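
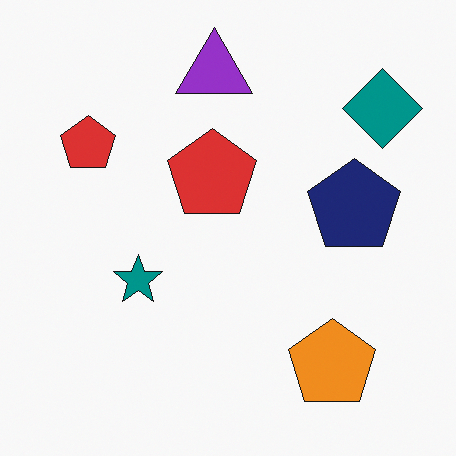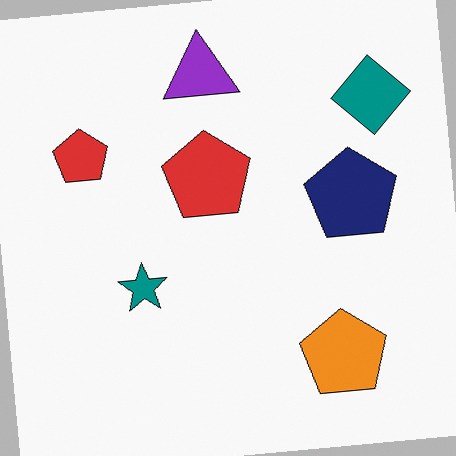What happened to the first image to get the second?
The transformation is: rotated counter-clockwise by a slight angle.

Every shape is tilted by the same angle and the image corners show triangular fill wedges — a whole-image rotation by a non-right angle.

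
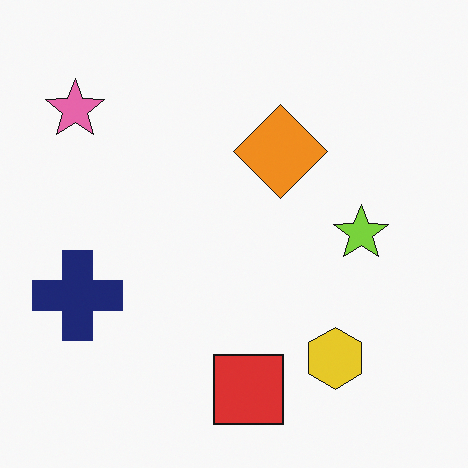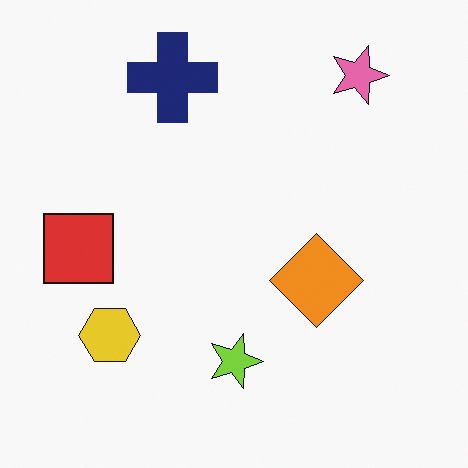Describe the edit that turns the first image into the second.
The image was rotated 90° clockwise.

The pink star sits in the top-left of the first image and the top-right of the second — consistent with a whole-image 90° clockwise rotation.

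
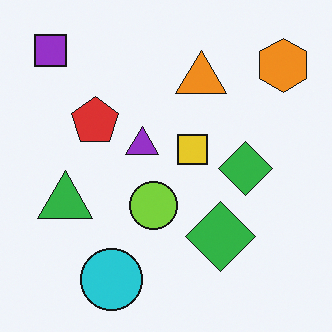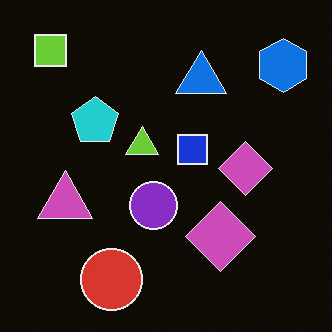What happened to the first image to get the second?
It was color-inverted (negative).

The light background has become dark and every shape's color is its complement — a photographic negative.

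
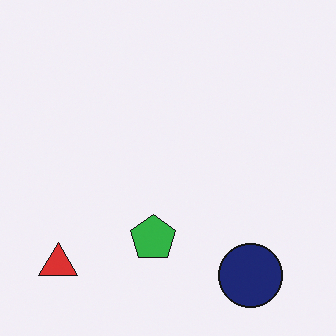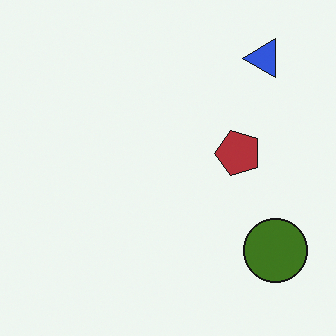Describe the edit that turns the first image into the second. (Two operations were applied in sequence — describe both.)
This is the original image hue-shifted through roughly half the color wheel, then transposed (reflected across the top-left ↔ bottom-right diagonal).

Every shape's color has rotated by the same amount around the hue wheel — a uniform hue shift. Shapes have swapped their row and column positions — what was in the top-right is now in the bottom-left — a diagonal reflection.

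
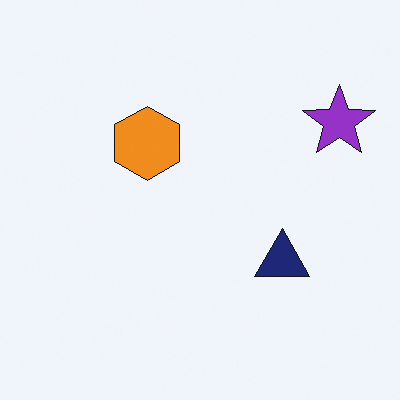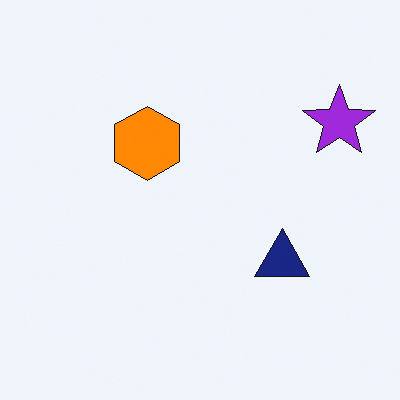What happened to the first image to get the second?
It was slightly oversaturated.

All colors are more vivid — a global saturation change.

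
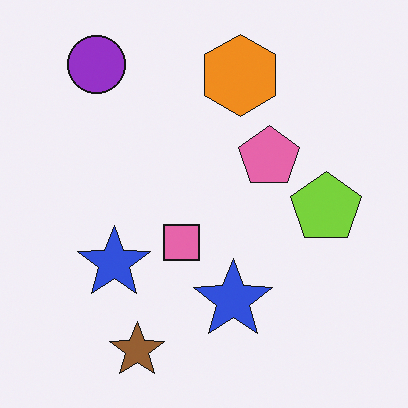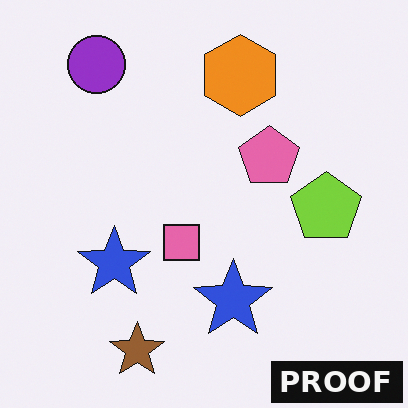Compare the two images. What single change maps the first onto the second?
The transformation is: watermarked with the text "PROOF" in the lower-right corner.

A dark label reading "PROOF" appears in the lower-right corner.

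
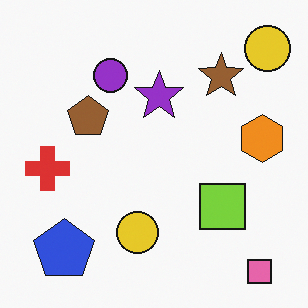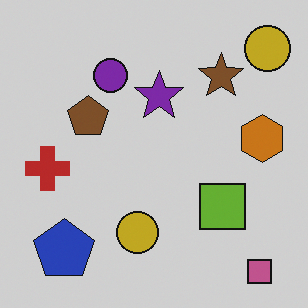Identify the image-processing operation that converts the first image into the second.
The second image is the first darkened a little.

Every pixel — background and shapes alike — is uniformly darkened.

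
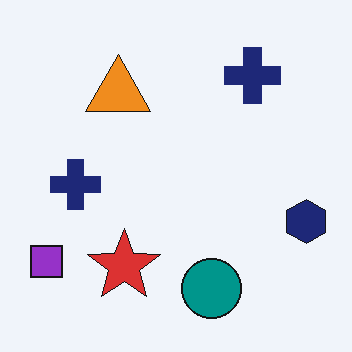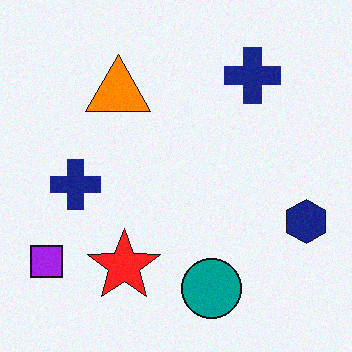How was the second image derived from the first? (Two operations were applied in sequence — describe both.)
It was degraded with subtle gaussian noise, then slightly oversaturated.

Random speckle covers the whole image, including the flat background. All colors are more vivid — a global saturation change.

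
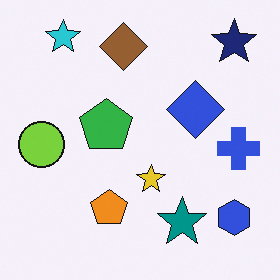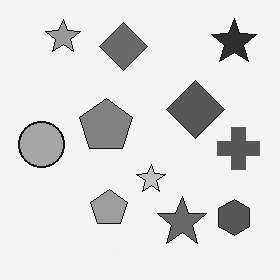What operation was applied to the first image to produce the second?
The second image is the first converted to grayscale.

All color is removed — every shape is now a shade of grey.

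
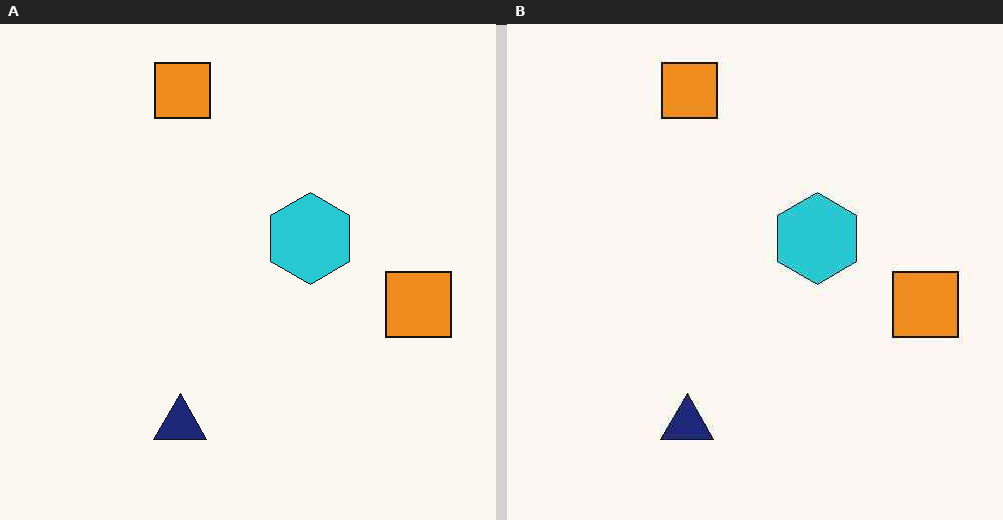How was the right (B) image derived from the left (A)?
Given moderate JPEG compression.

Blocky 8×8 compression artifacts appear around shape edges and the flat background shows ringing — characteristic JPEG degradation.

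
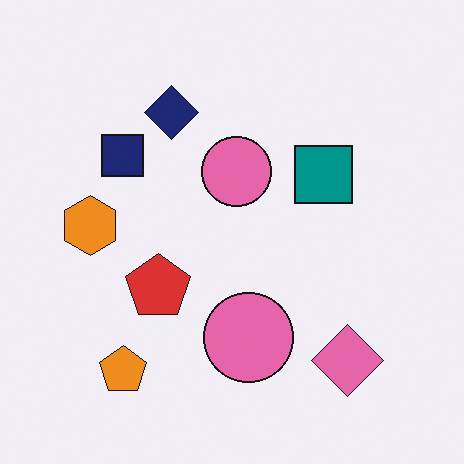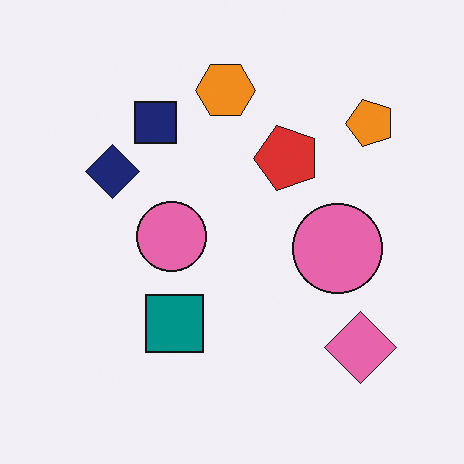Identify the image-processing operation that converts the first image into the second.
The transformation is: transposed (reflected across the top-left ↔ bottom-right diagonal).

Shapes have swapped their row and column positions — what was in the top-right is now in the bottom-left — a diagonal reflection.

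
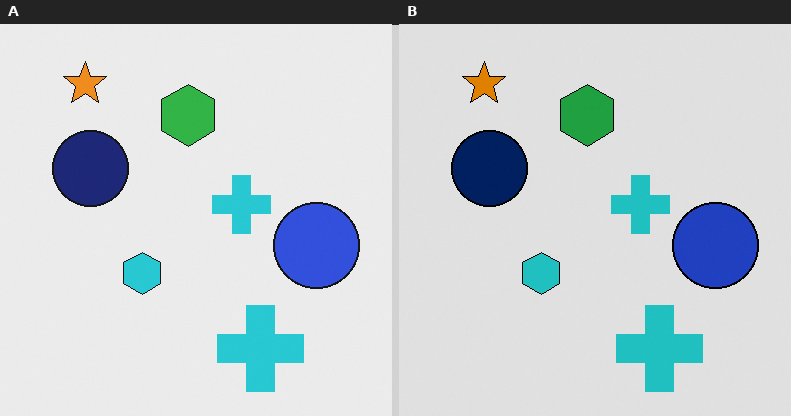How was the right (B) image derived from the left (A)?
The transformation is: moderately posterized.

Each flat color has snapped to a coarser quantized level — most visibly, the near-white background has dropped to a flat grey.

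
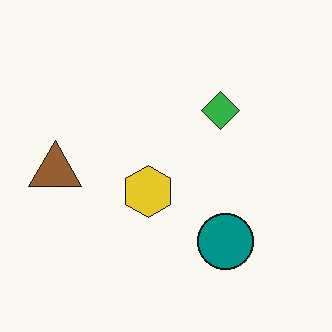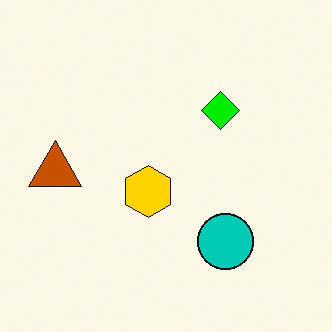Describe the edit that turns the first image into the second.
The transformation is: heavily oversaturated.

All colors are more vivid — a global saturation change.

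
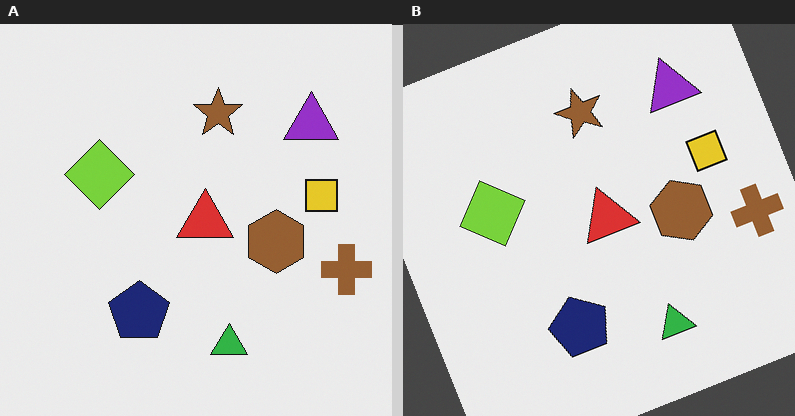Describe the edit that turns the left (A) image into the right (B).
Rotated counter-clockwise by a moderate amount.

Every shape is tilted by the same angle and the image corners show triangular fill wedges — a whole-image rotation by a non-right angle.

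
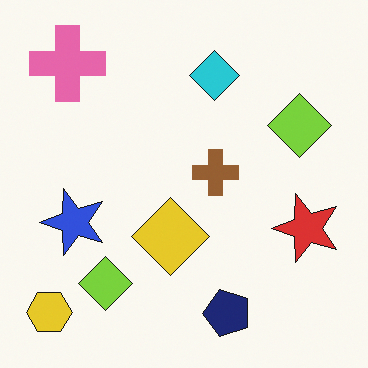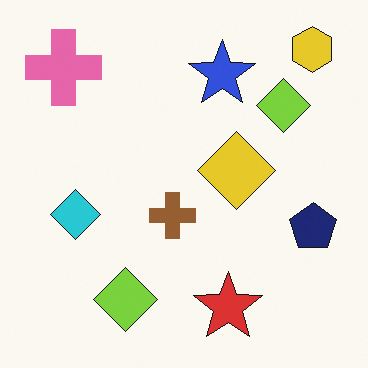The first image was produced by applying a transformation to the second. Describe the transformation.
Transposed (reflected across the top-left ↔ bottom-right diagonal).

Shapes have swapped their row and column positions — what was in the top-right is now in the bottom-left — a diagonal reflection.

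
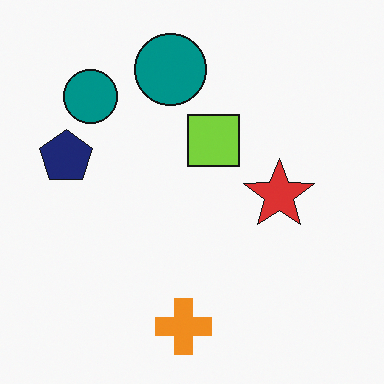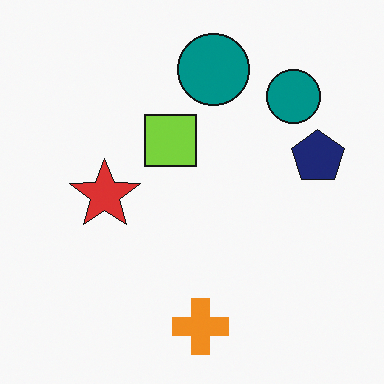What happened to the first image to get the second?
The image was flipped horizontally (left ↔ right).

The navy pentagon is in the left of the first image and the right of the second — shapes on opposite sides of the vertical midline have swapped in a mirror flip.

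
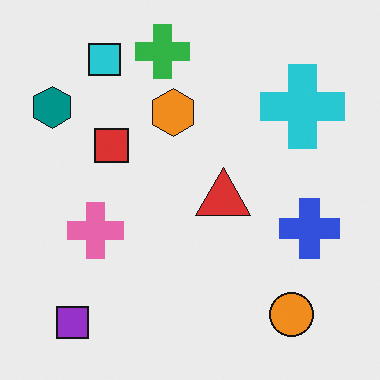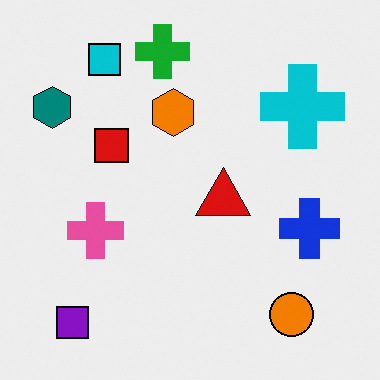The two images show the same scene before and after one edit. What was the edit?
This is the original image given slightly increased contrast.

Tones are pushed away from mid-grey across the whole image — a global contrast change.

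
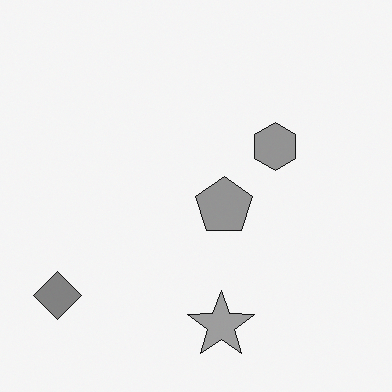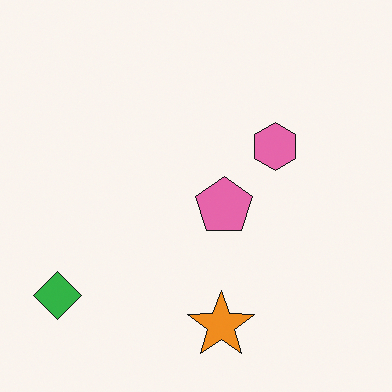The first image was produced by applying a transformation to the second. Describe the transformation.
It was converted to grayscale.

All color is removed — every shape is now a shade of grey.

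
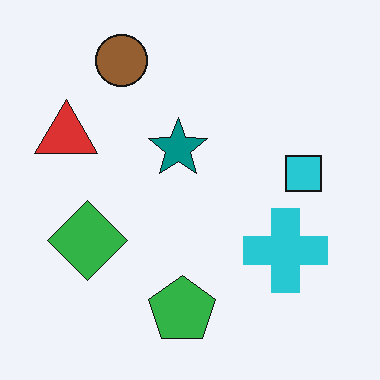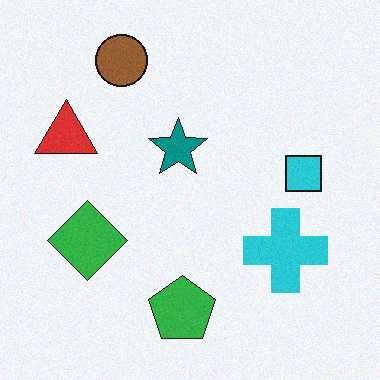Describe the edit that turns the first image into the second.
The second image is the first degraded with subtle gaussian noise.

Random speckle covers the whole image, including the flat background.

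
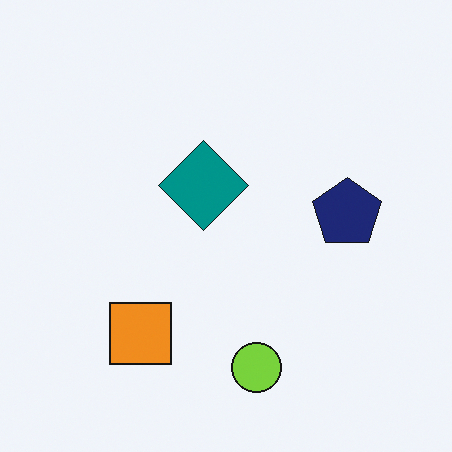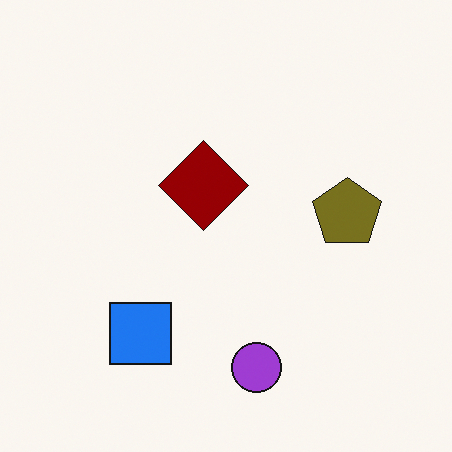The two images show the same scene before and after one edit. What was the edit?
This is the original image hue-shifted by a large amount.

Every shape's color has rotated by the same amount around the hue wheel — a uniform hue shift.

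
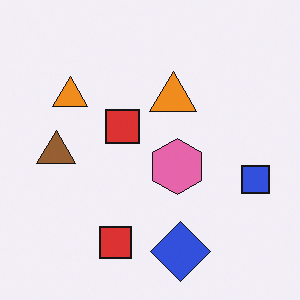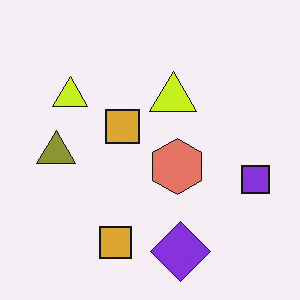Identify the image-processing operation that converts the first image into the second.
Hue-shifted by a small amount.

Every shape's color has rotated by the same amount around the hue wheel — a uniform hue shift.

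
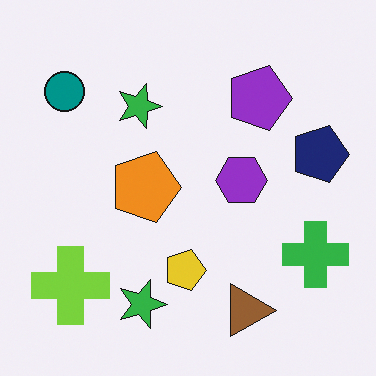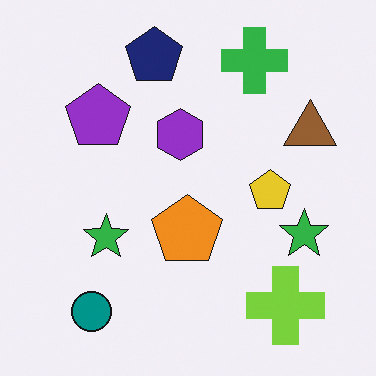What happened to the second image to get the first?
Rotated 90° clockwise.

The teal circle sits in the bottom-left of the second image and the top-left of the first — consistent with a whole-image 90° clockwise rotation.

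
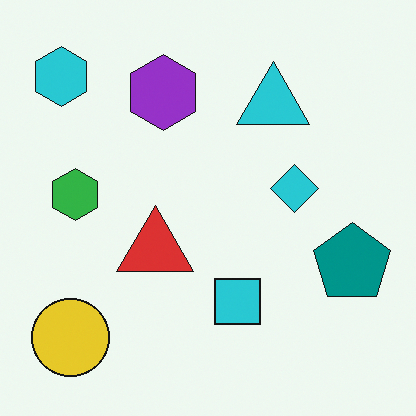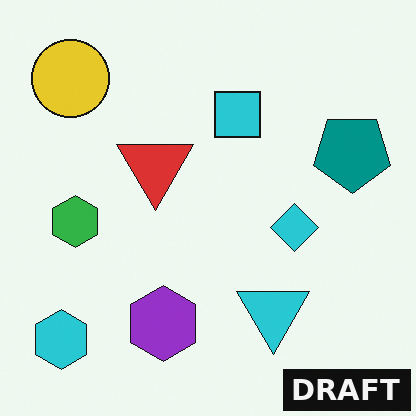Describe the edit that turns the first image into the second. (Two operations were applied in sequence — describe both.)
It was flipped vertically (top ↔ bottom), then watermarked with the text "DRAFT" in the lower-right corner.

The cyan hexagon is in the top-left of the first image and the bottom-left of the second — shapes on opposite sides of the horizontal midline have swapped in a mirror flip. A dark label reading "DRAFT" appears in the lower-right corner.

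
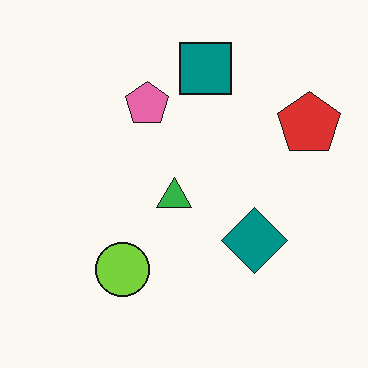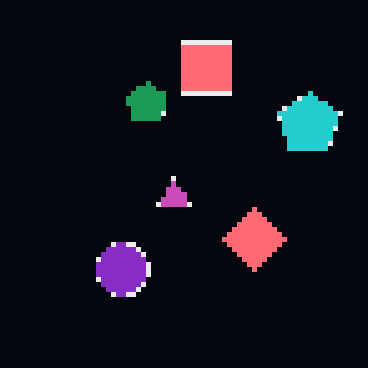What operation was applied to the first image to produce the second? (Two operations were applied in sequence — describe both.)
This is the original image color-inverted (negative), then mildly pixelated.

The light background has become dark and every shape's color is its complement — a photographic negative. Shapes are reduced to large square blocks; fine edges and outlines are lost — a downscale-then-upscale (mosaic) effect.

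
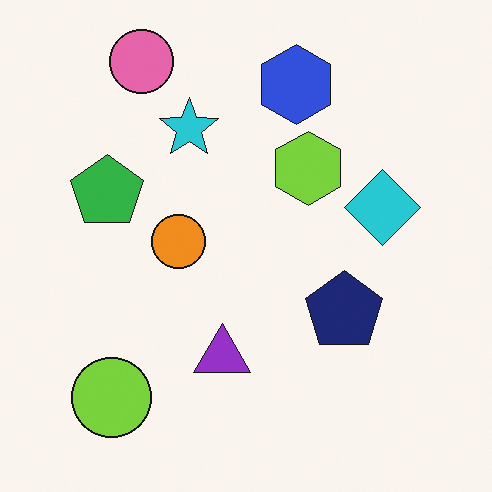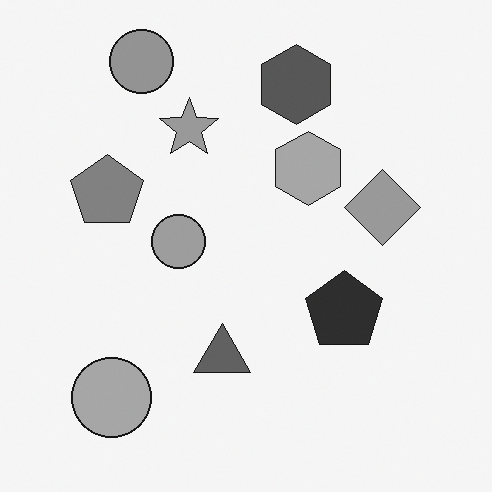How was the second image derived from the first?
The second image is the first converted to grayscale.

All color is removed — every shape is now a shade of grey.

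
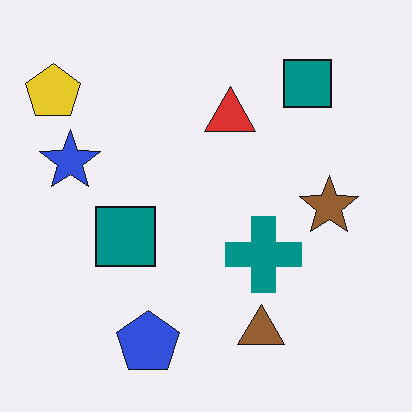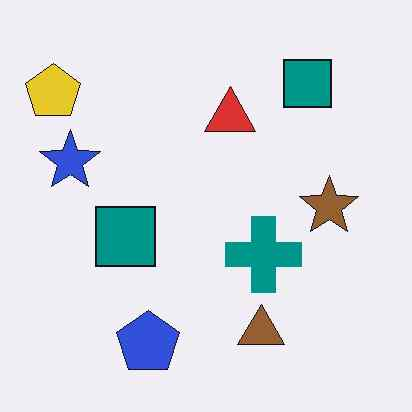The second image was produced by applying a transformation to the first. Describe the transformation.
This is the original image given moderate JPEG compression.

Blocky 8×8 compression artifacts appear around shape edges and the flat background shows ringing — characteristic JPEG degradation.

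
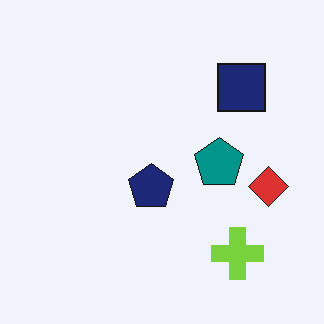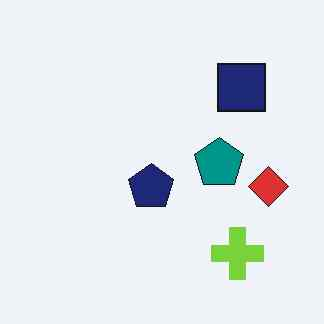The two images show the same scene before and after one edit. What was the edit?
JPEG-compressed with visible artifacts.

Blocky 8×8 compression artifacts appear around shape edges and the flat background shows ringing — characteristic JPEG degradation.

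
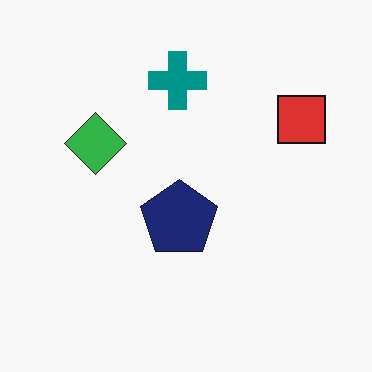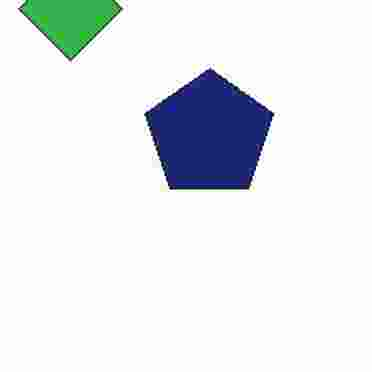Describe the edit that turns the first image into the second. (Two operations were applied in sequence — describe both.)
The transformation is: cropped tightly and scaled back up, then degraded with heavy JPEG compression.

The visible shapes are larger and the field of view is narrower; shapes near the original edges may be partly or wholly outside the frame — a crop-and-rescale. Blocky 8×8 compression artifacts appear around shape edges and the flat background shows ringing — characteristic JPEG degradation.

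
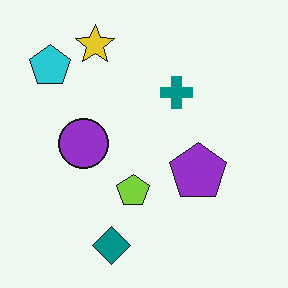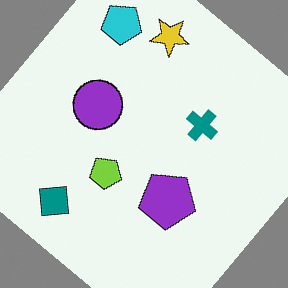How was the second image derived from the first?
The second image is the first rotated clockwise by a large amount — several tens of degrees.

Every shape is tilted by the same angle and the image corners show triangular fill wedges — a whole-image rotation by a non-right angle.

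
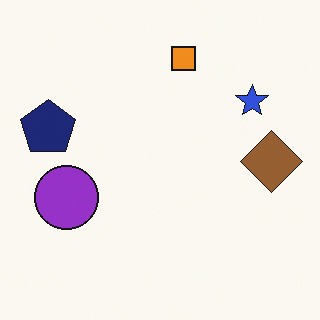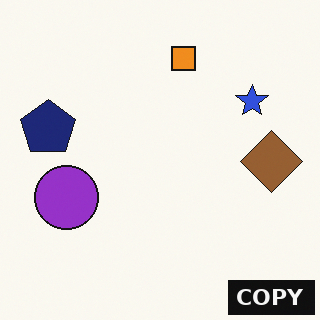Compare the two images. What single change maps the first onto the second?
The second image is the first watermarked with the text "COPY" in the lower-right corner.

A dark label reading "COPY" appears in the lower-right corner.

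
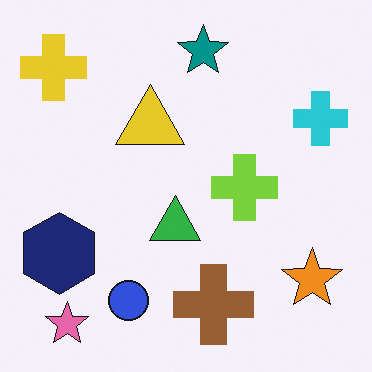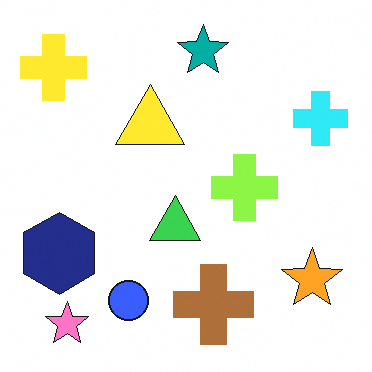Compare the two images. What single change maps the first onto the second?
Slightly brightened.

Every pixel — background and shapes alike — is uniformly brightened.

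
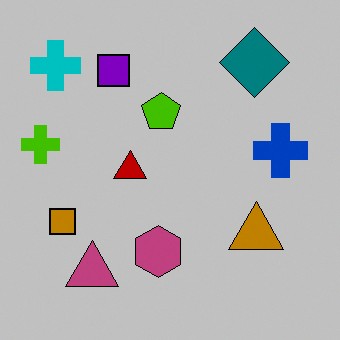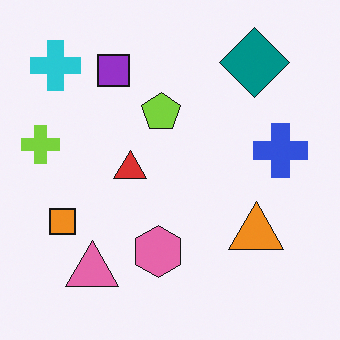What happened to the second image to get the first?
This is the original image aggressively posterized.

Each flat color has snapped to a coarser quantized level — most visibly, the near-white background has dropped to a flat grey.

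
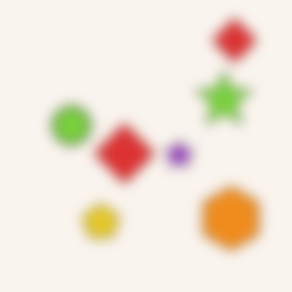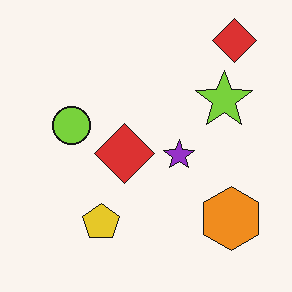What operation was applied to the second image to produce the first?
It was strongly gaussian-blurred.

Shape edges and outlines are uniformly softened across the whole image.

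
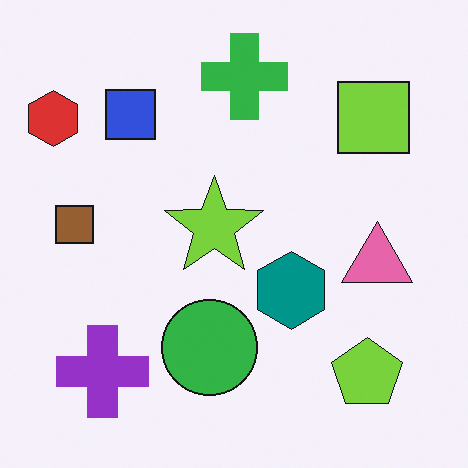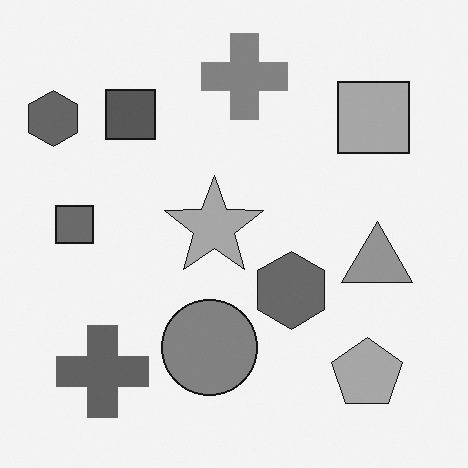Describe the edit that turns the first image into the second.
This is the original image converted to grayscale.

All color is removed — every shape is now a shade of grey.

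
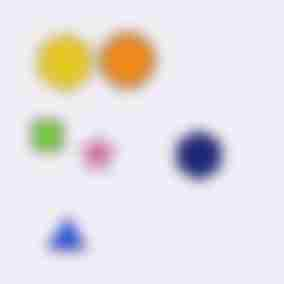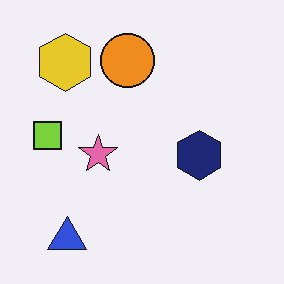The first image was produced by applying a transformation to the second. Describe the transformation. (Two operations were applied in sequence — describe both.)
The image was heavily blurred, then degraded with heavy JPEG compression.

Shape edges and outlines are uniformly softened across the whole image. Blocky 8×8 compression artifacts appear around shape edges and the flat background shows ringing — characteristic JPEG degradation.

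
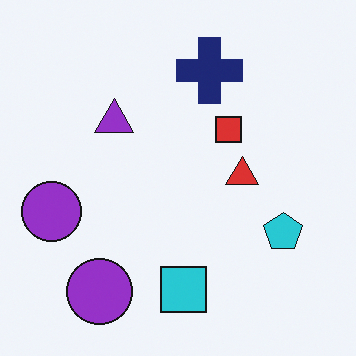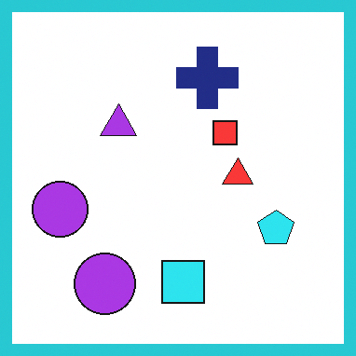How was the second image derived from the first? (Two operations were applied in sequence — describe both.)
It was brightened a little, then framed with a cyan border.

Every pixel — background and shapes alike — is uniformly brightened. A solid cyan frame runs around the edge of the second image, with the content slightly shrunk inside it.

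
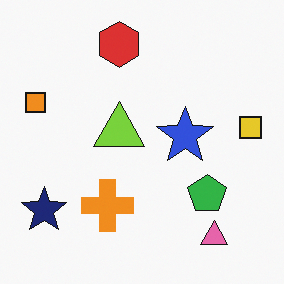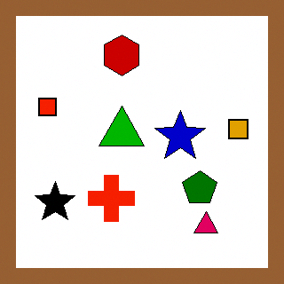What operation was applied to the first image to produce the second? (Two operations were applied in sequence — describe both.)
The second image is the first boosted in contrast, then framed with a brown border.

Tones are pushed away from mid-grey across the whole image — a global contrast change. A solid brown frame runs around the edge of the second image, with the content slightly shrunk inside it.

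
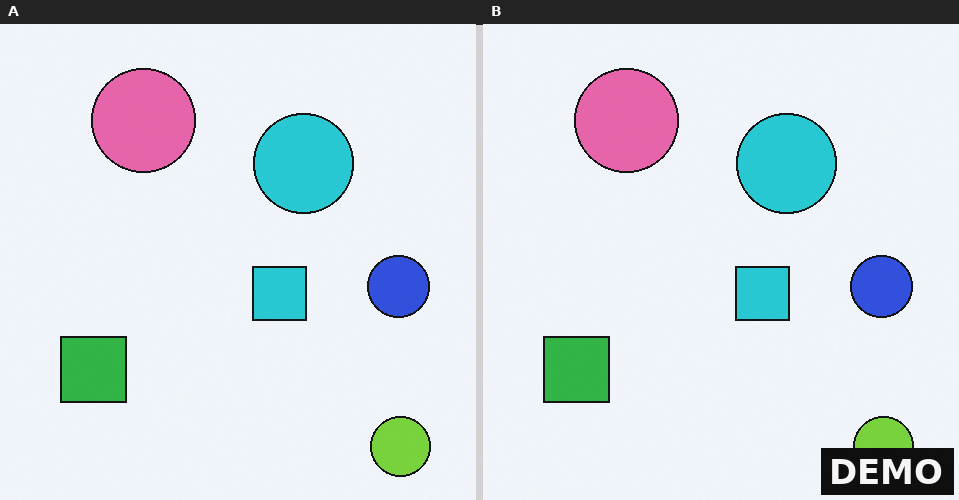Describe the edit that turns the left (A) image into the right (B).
It was watermarked with the text "DEMO" in the lower-right corner.

A dark label reading "DEMO" appears in the lower-right corner.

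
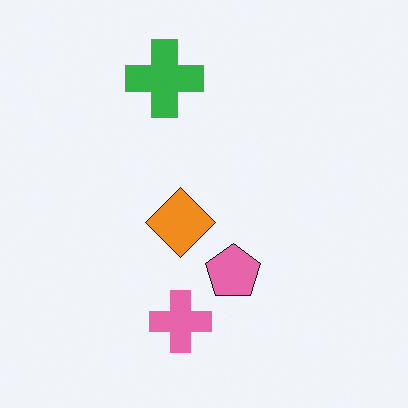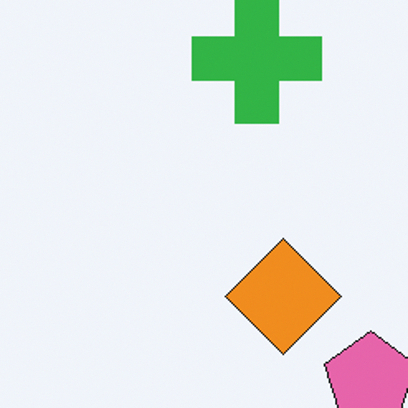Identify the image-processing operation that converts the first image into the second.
The second image is the first cropped to a noticeably smaller region and rescaled.

The visible shapes are larger and the field of view is narrower; shapes near the original edges may be partly or wholly outside the frame — a crop-and-rescale.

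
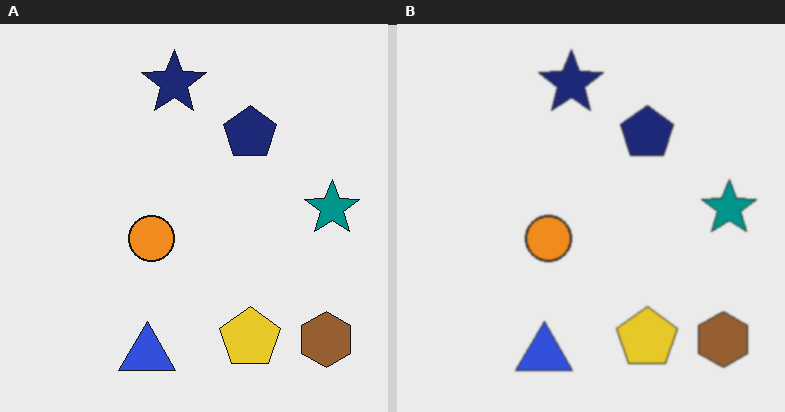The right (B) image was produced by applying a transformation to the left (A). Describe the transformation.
It was given a subtle gaussian blur.

Shape edges and outlines are uniformly softened across the whole image.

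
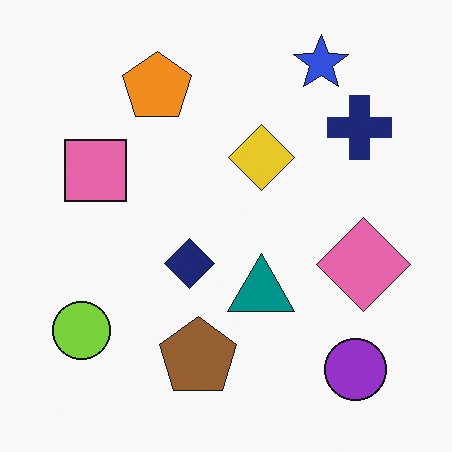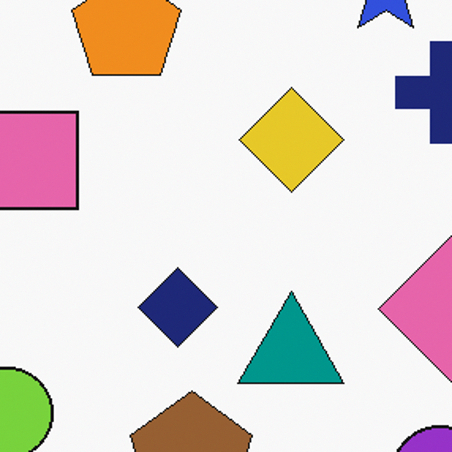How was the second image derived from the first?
This is the original image cropped to a modestly smaller region and rescaled.

The visible shapes are larger and the field of view is narrower; shapes near the original edges may be partly or wholly outside the frame — a crop-and-rescale.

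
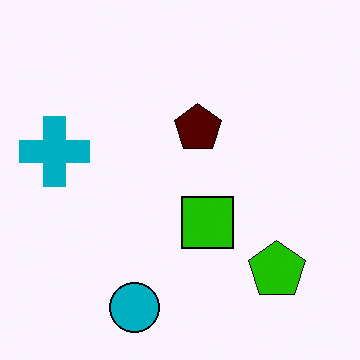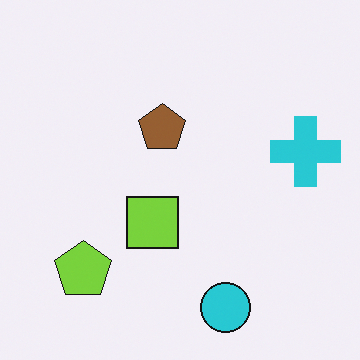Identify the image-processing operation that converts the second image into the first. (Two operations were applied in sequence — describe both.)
This is the original image boosted in contrast, then flipped horizontally (left ↔ right).

Tones are pushed away from mid-grey across the whole image — a global contrast change. The cyan cross is in the right of the second image and the left of the first — shapes on opposite sides of the vertical midline have swapped in a mirror flip.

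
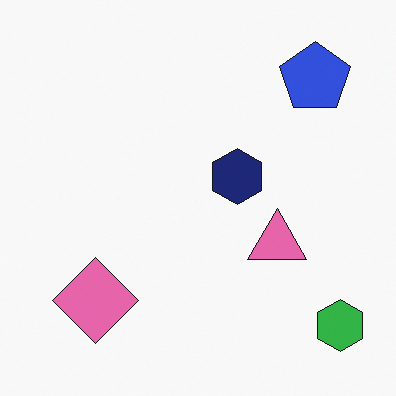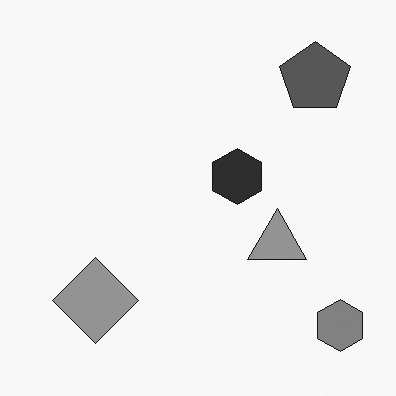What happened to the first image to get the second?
The second image is the first converted to grayscale.

All color is removed — every shape is now a shade of grey.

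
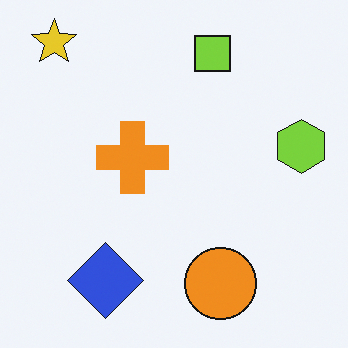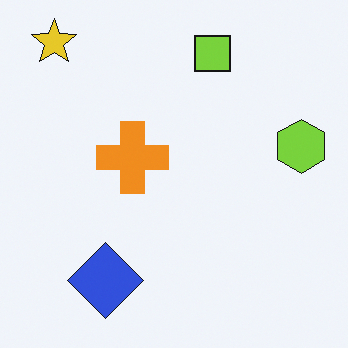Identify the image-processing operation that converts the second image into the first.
It was overlaid with an additional orange circle.

An orange circle appears in the first image that is absent from the second.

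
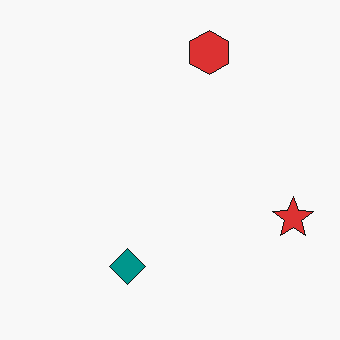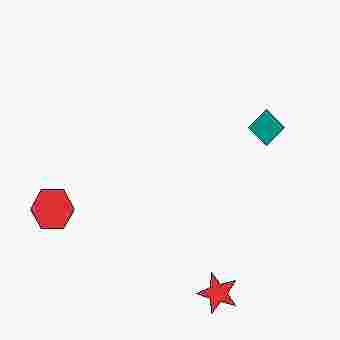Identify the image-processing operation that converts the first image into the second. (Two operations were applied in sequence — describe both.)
The second image is the first transposed (reflected across the top-left ↔ bottom-right diagonal), then heavily JPEG-compressed with obvious blocking artifacts.

Shapes have swapped their row and column positions — what was in the top-right is now in the bottom-left — a diagonal reflection. Blocky 8×8 compression artifacts appear around shape edges and the flat background shows ringing — characteristic JPEG degradation.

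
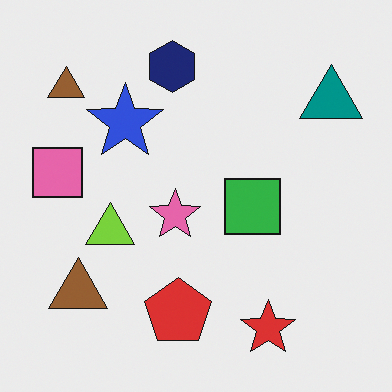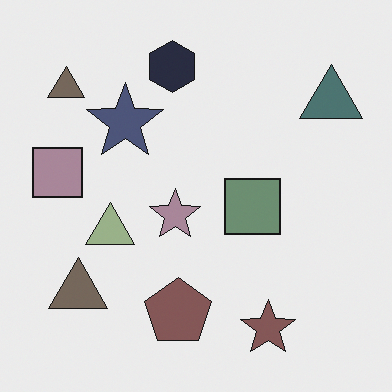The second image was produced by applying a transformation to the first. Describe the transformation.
It was heavily desaturated.

All colors are more muted and greyish — a global saturation change.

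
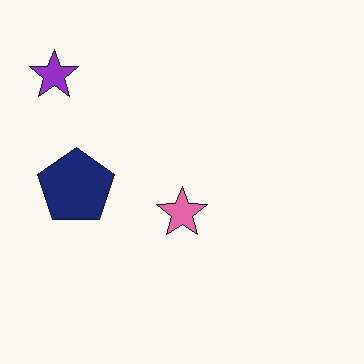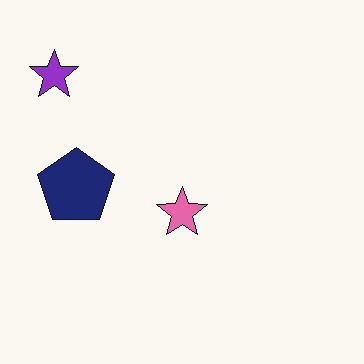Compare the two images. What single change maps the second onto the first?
It was JPEG-compressed with visible artifacts.

Blocky 8×8 compression artifacts appear around shape edges and the flat background shows ringing — characteristic JPEG degradation.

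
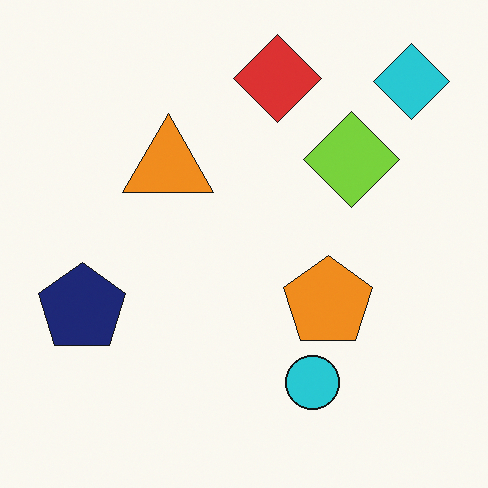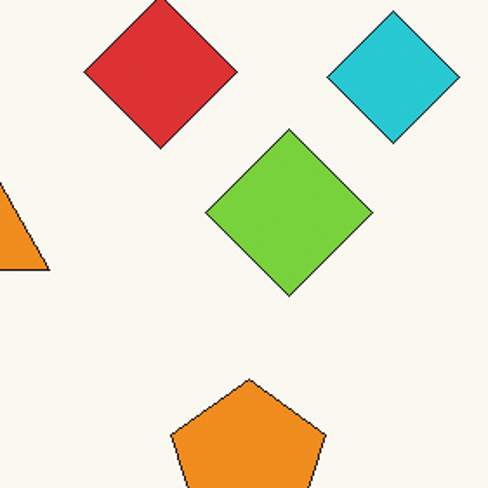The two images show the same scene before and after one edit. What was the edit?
This is the original image cropped to a noticeably smaller region and rescaled.

The visible shapes are larger and the field of view is narrower; shapes near the original edges may be partly or wholly outside the frame — a crop-and-rescale.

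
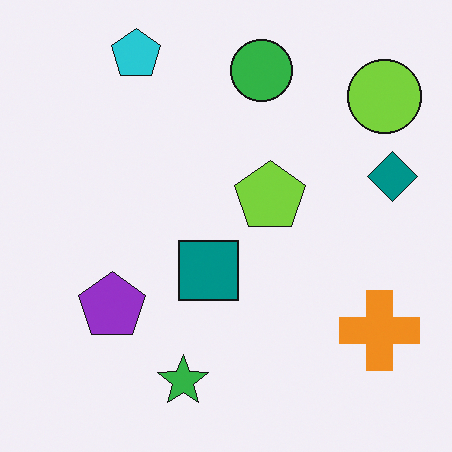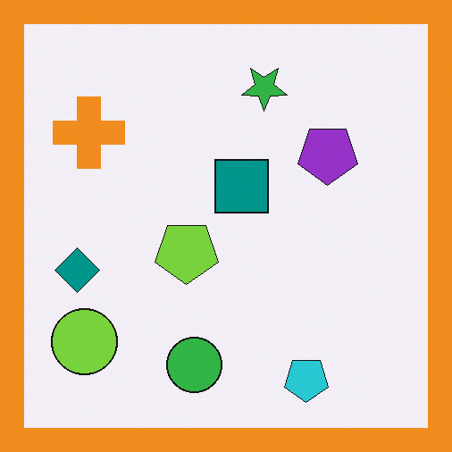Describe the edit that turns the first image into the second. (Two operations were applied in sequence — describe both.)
The image was rotated 180°, then framed with a orange border.

The lime circle sits in the top-right of the first image and the bottom-left of the second — consistent with a whole-image 180° rotation. A solid orange frame runs around the edge of the second image, with the content slightly shrunk inside it.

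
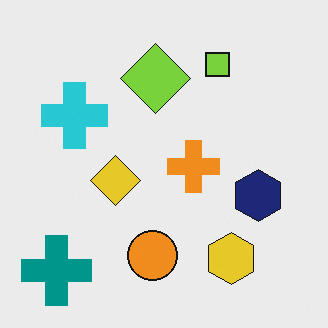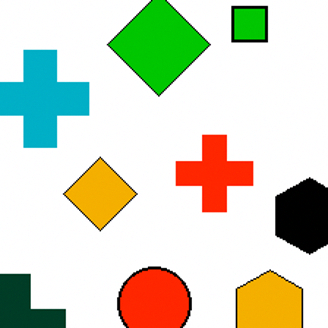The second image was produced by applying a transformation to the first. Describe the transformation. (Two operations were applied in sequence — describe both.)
The transformation is: given much higher contrast, then cropped to a modestly smaller region and rescaled.

Tones are pushed away from mid-grey across the whole image — a global contrast change. The visible shapes are larger and the field of view is narrower; shapes near the original edges may be partly or wholly outside the frame — a crop-and-rescale.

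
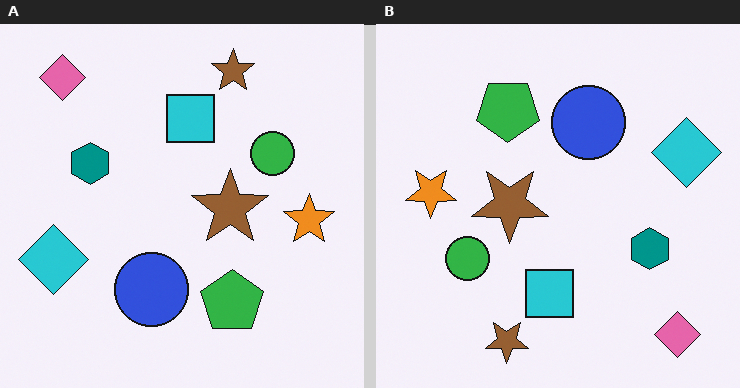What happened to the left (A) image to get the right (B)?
The image was rotated 180°.

The pink diamond sits in the top-left of the left (A) image and the bottom-right of the right (B) — consistent with a whole-image 180° rotation.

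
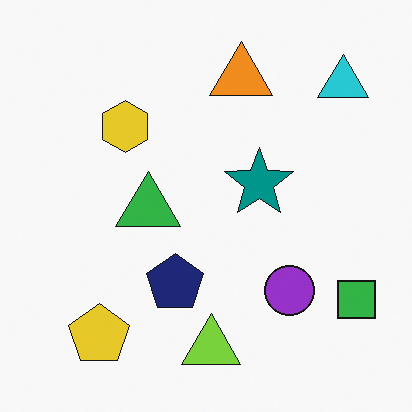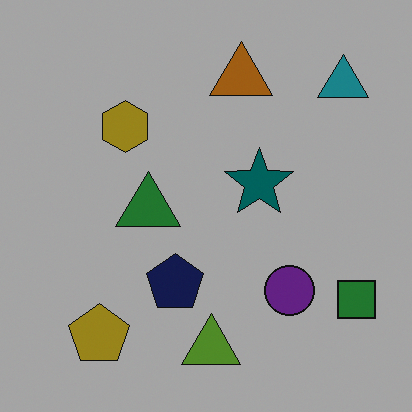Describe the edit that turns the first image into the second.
The transformation is: noticeably darkened.

Every pixel — background and shapes alike — is uniformly darkened.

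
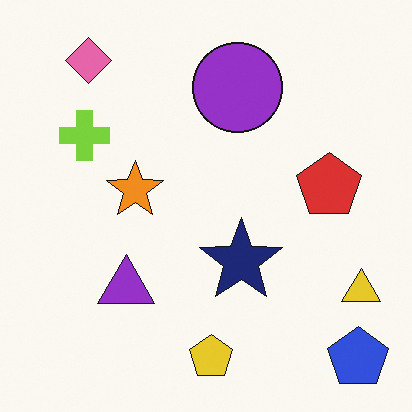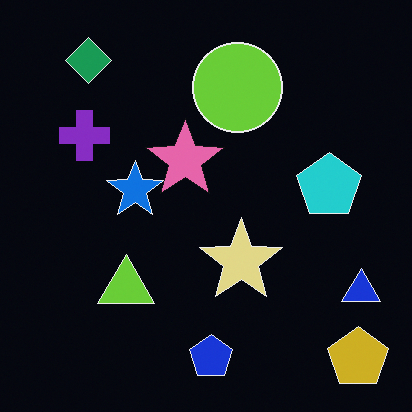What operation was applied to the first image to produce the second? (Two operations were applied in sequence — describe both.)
The second image is the first color-inverted (negative), then overlaid with an additional pink star.

The light background has become dark and every shape's color is its complement — a photographic negative. A pink star appears in the second image that is absent from the first.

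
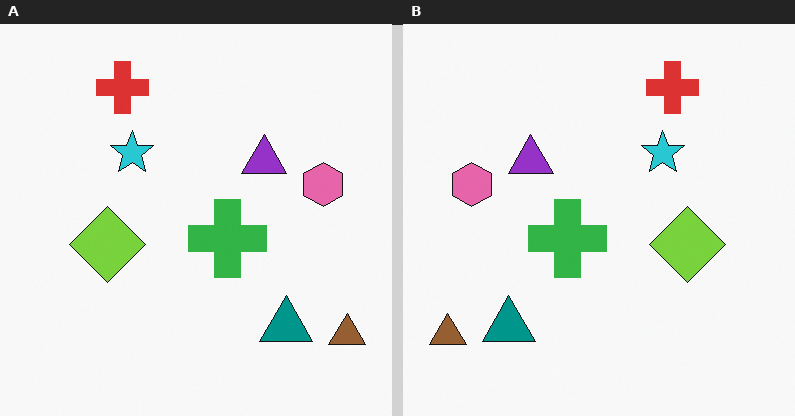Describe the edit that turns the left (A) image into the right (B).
Flipped horizontally (left ↔ right).

The brown triangle is in the bottom-right of the left (A) image and the bottom-left of the right (B) — shapes on opposite sides of the vertical midline have swapped in a mirror flip.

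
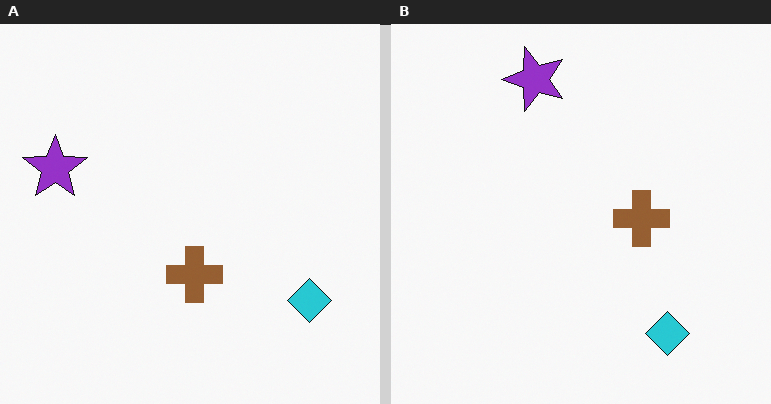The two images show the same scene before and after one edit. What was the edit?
The right (B) image is the left (A) transposed (reflected across the top-left ↔ bottom-right diagonal).

Shapes have swapped their row and column positions — what was in the top-right is now in the bottom-left — a diagonal reflection.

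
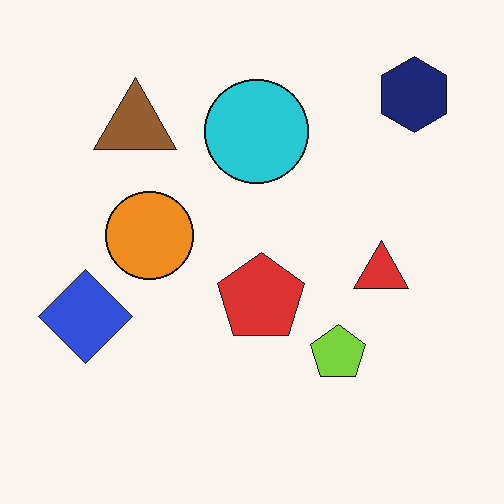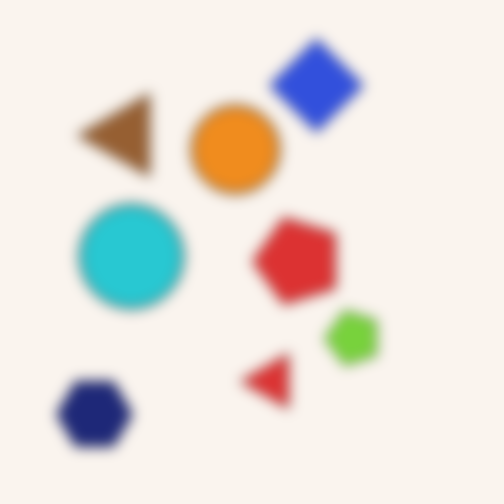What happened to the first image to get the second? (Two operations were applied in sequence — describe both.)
It was heavily blurred, then transposed (reflected across the top-left ↔ bottom-right diagonal).

Shape edges and outlines are uniformly softened across the whole image. Shapes have swapped their row and column positions — what was in the top-right is now in the bottom-left — a diagonal reflection.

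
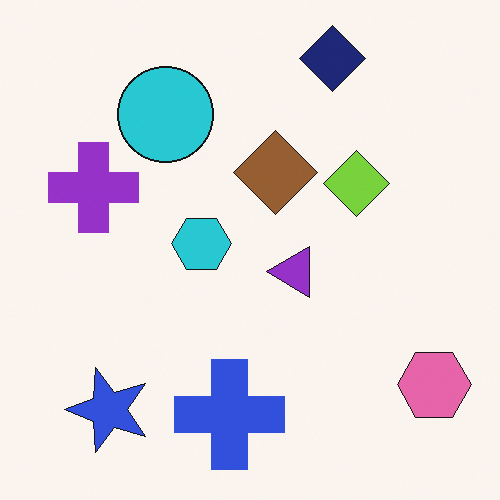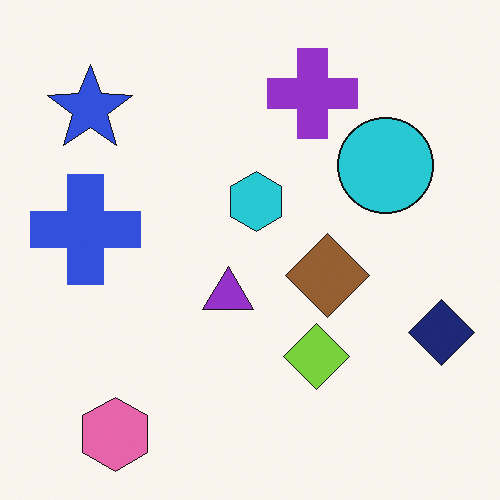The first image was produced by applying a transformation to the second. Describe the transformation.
It was rotated 90° counter-clockwise.

The pink hexagon sits in the bottom-left of the second image and the bottom-right of the first — consistent with a whole-image 90° counter-clockwise rotation.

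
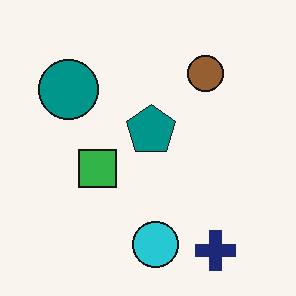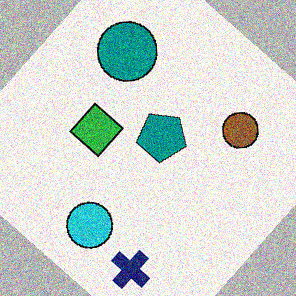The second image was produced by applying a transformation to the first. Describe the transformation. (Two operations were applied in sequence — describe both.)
This is the original image rotated clockwise by a large amount — several tens of degrees, then degraded with moderate additive noise.

Every shape is tilted by the same angle and the image corners show triangular fill wedges — a whole-image rotation by a non-right angle. Random speckle covers the whole image, including the flat background.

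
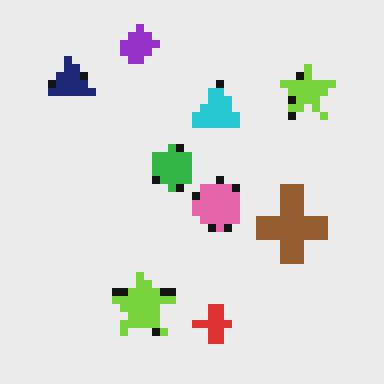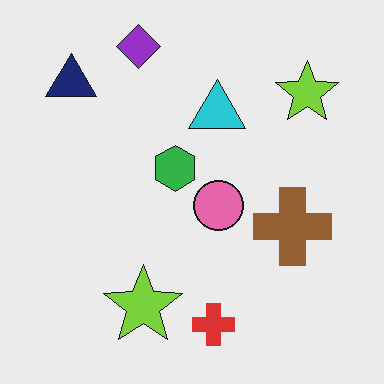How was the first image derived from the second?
The first image is the second moderately pixelated.

Shapes are reduced to large square blocks; fine edges and outlines are lost — a downscale-then-upscale (mosaic) effect.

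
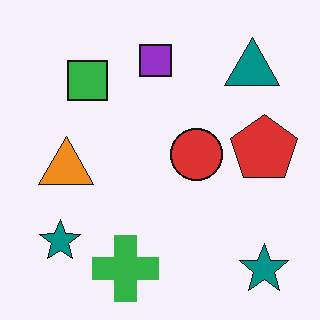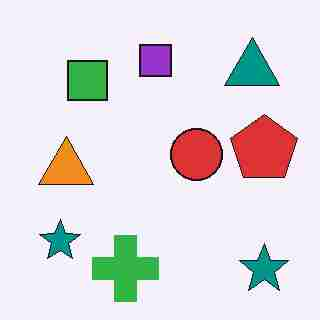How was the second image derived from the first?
It was heavily JPEG-compressed with obvious blocking artifacts.

Blocky 8×8 compression artifacts appear around shape edges and the flat background shows ringing — characteristic JPEG degradation.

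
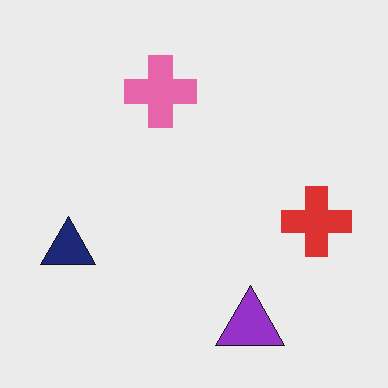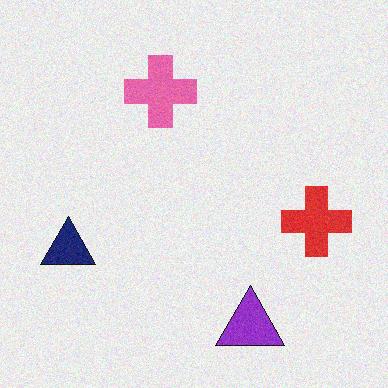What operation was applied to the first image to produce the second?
The image was degraded with subtle gaussian noise.

Random speckle covers the whole image, including the flat background.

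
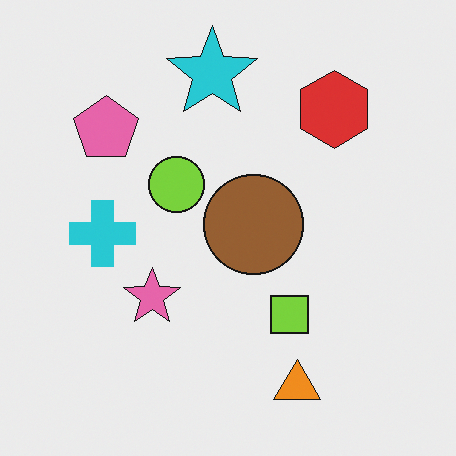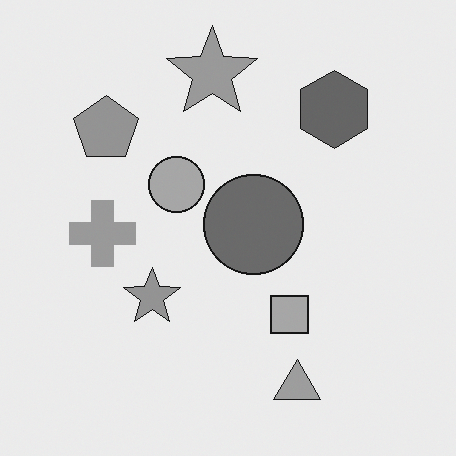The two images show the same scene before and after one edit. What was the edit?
It was converted to grayscale.

All color is removed — every shape is now a shade of grey.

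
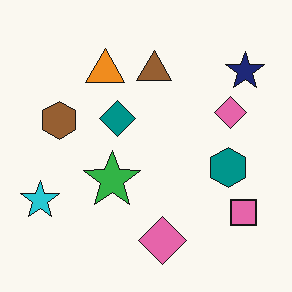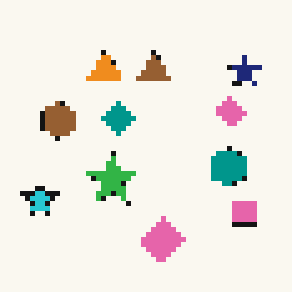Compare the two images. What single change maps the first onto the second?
The second image is the first mildly pixelated.

Shapes are reduced to large square blocks; fine edges and outlines are lost — a downscale-then-upscale (mosaic) effect.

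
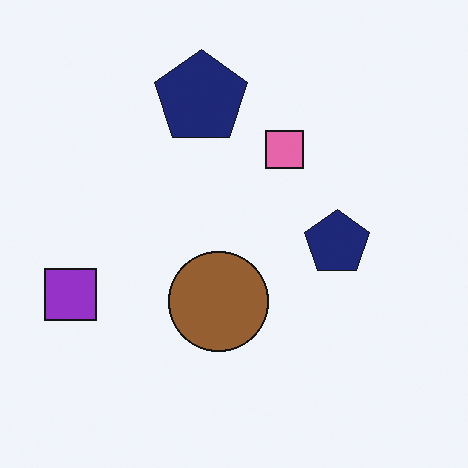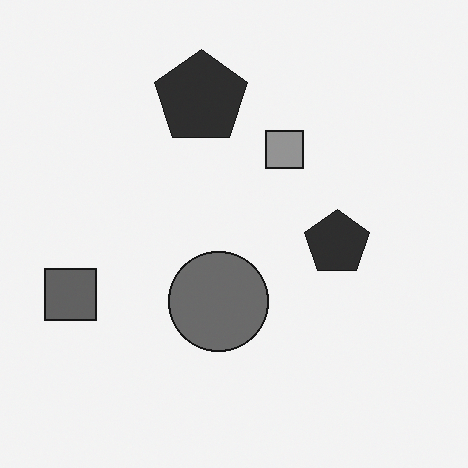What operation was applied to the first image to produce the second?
This is the original image converted to grayscale.

All color is removed — every shape is now a shade of grey.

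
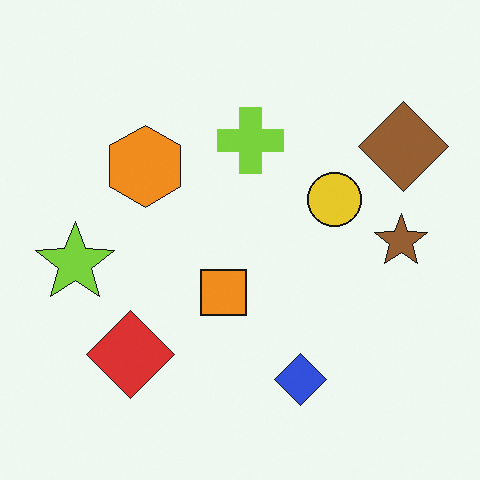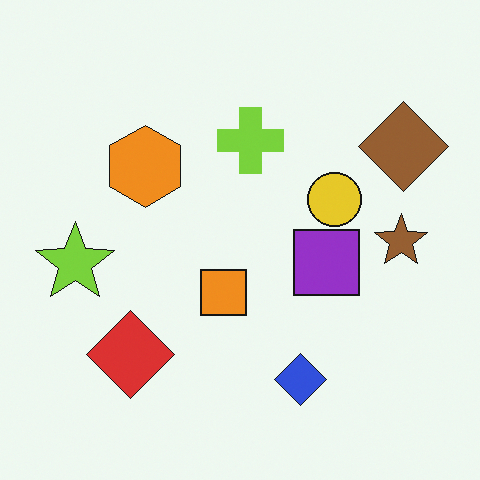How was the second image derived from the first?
The second image is the first overlaid with an additional purple square.

A purple square appears in the second image that is absent from the first.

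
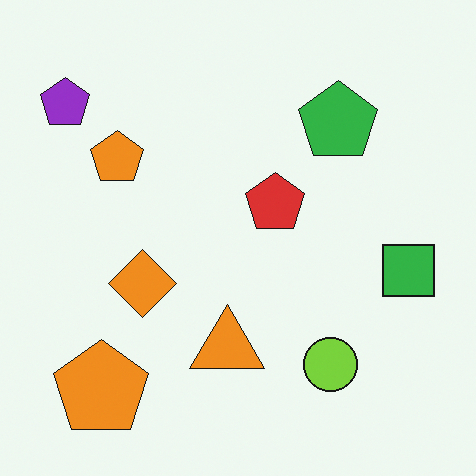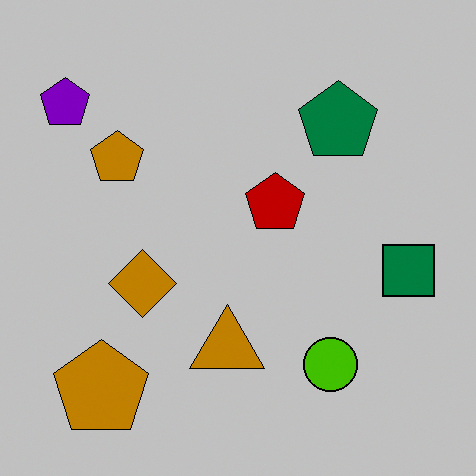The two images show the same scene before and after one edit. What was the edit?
It was heavily posterized to just a handful of flat colors.

Each flat color has snapped to a coarser quantized level — most visibly, the near-white background has dropped to a flat grey.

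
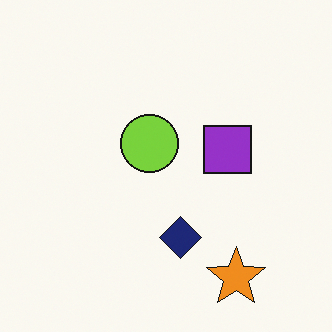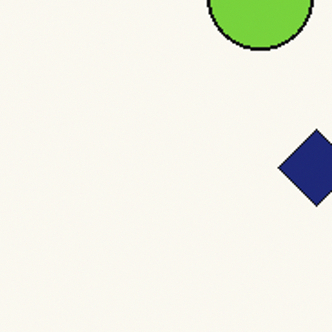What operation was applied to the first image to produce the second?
Cropped to a noticeably smaller region and rescaled.

The visible shapes are larger and the field of view is narrower; shapes near the original edges may be partly or wholly outside the frame — a crop-and-rescale.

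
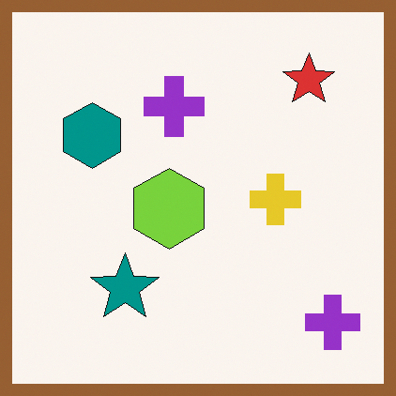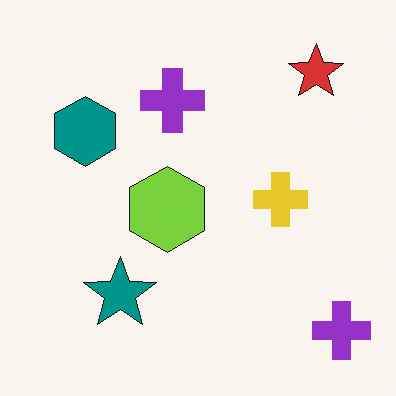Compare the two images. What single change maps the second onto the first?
It was framed with a brown border.

A solid brown frame runs around the edge of the first image, with the content slightly shrunk inside it.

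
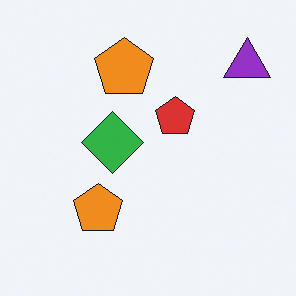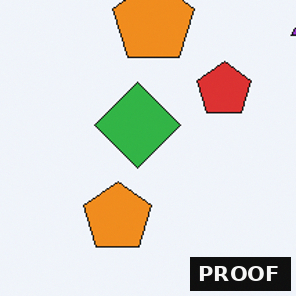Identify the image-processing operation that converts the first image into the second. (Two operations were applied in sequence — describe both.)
Cropped to a modestly smaller region and rescaled, then watermarked with the text "PROOF" in the lower-right corner.

The visible shapes are larger and the field of view is narrower; shapes near the original edges may be partly or wholly outside the frame — a crop-and-rescale. A dark label reading "PROOF" appears in the lower-right corner.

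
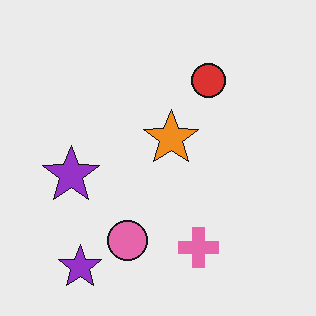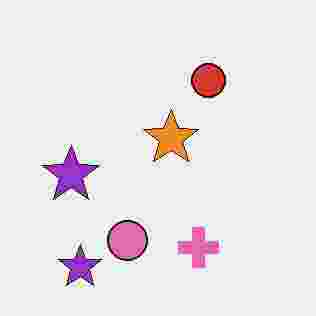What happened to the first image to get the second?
The second image is the first degraded with heavy JPEG compression.

Blocky 8×8 compression artifacts appear around shape edges and the flat background shows ringing — characteristic JPEG degradation.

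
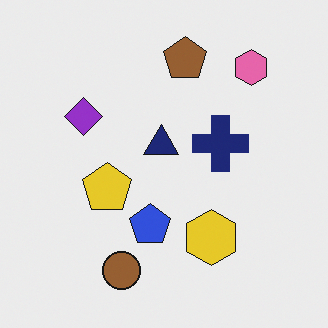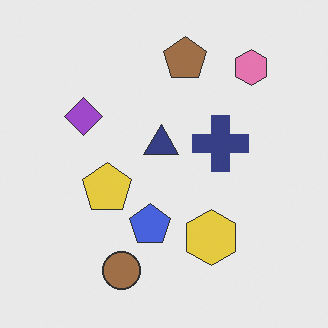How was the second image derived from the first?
The second image is the first given slightly reduced contrast.

Tones are pushed toward mid-grey across the whole image — a global contrast change.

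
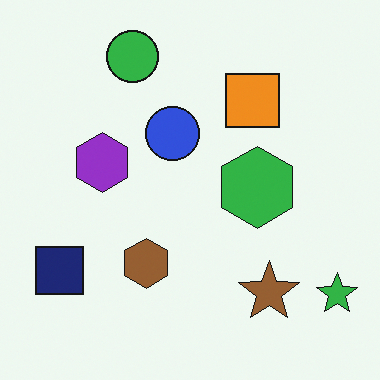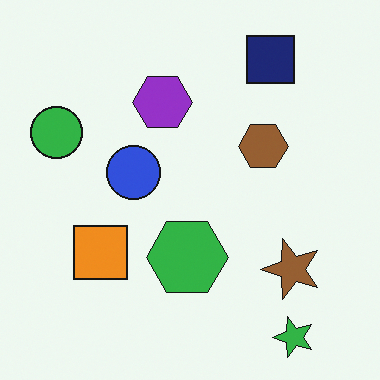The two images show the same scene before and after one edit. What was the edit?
It was transposed (reflected across the top-left ↔ bottom-right diagonal).

Shapes have swapped their row and column positions — what was in the top-right is now in the bottom-left — a diagonal reflection.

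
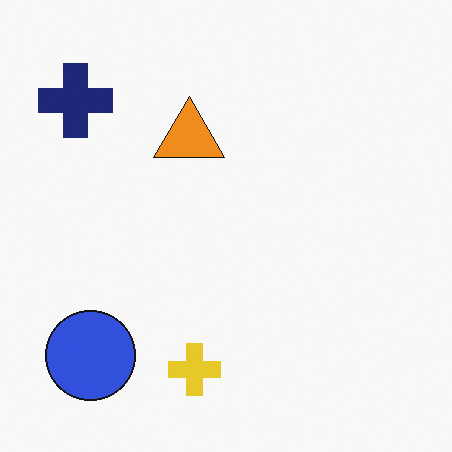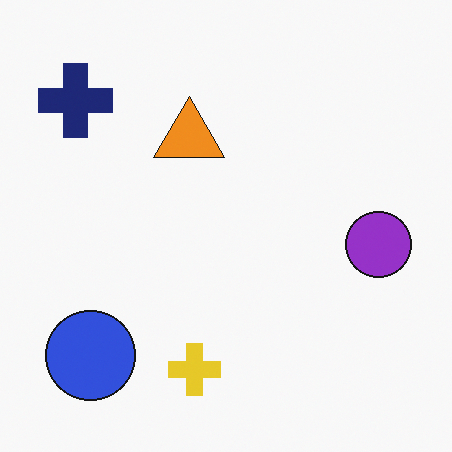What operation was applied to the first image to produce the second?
It was overlaid with an additional purple circle.

A purple circle appears in the second image that is absent from the first.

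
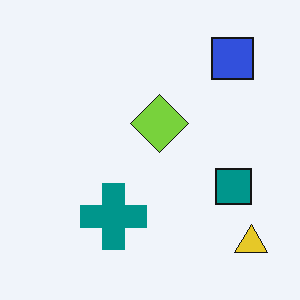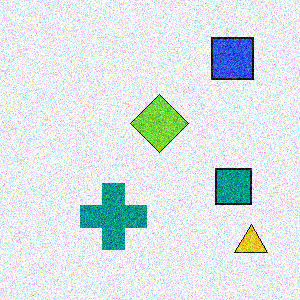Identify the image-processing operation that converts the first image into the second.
Degraded with a thick layer of grain.

Random speckle covers the whole image, including the flat background.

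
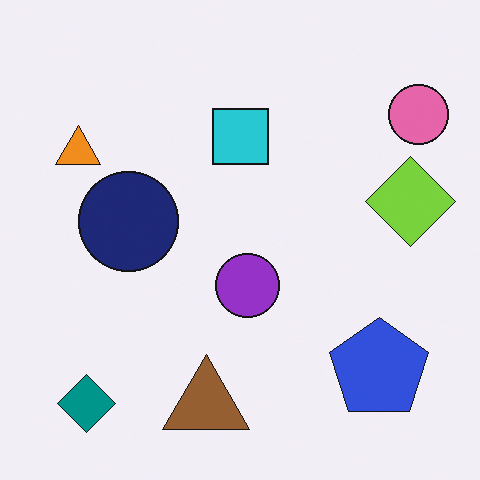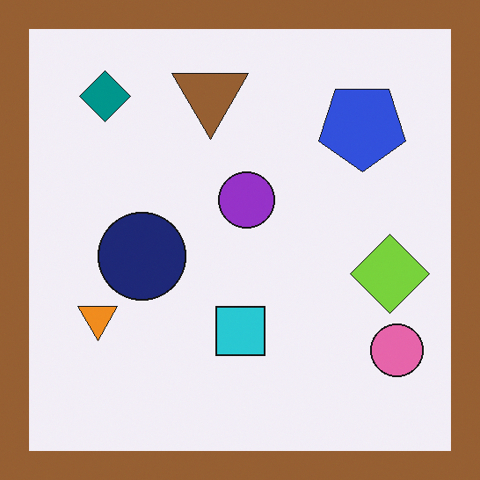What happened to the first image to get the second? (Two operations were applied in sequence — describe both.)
This is the original image flipped vertically (top ↔ bottom), then framed with a brown border.

The brown triangle is in the bottom of the first image and the top of the second — shapes on opposite sides of the horizontal midline have swapped in a mirror flip. A solid brown frame runs around the edge of the second image, with the content slightly shrunk inside it.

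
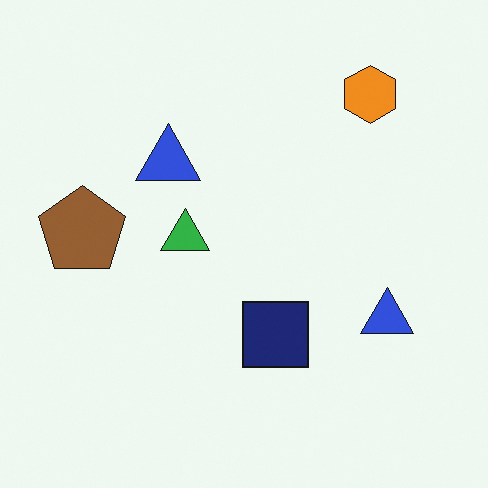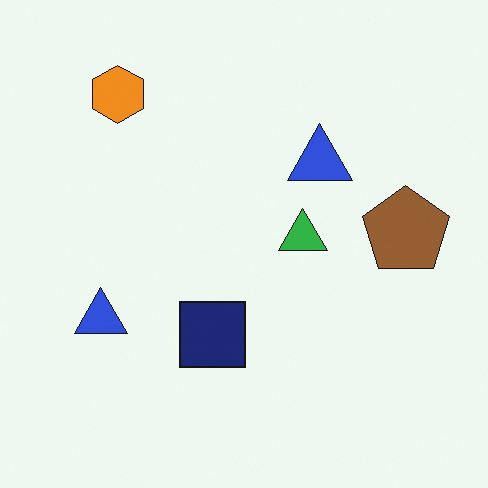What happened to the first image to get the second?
The second image is the first flipped horizontally (left ↔ right).

The brown pentagon is in the left of the first image and the right of the second — shapes on opposite sides of the vertical midline have swapped in a mirror flip.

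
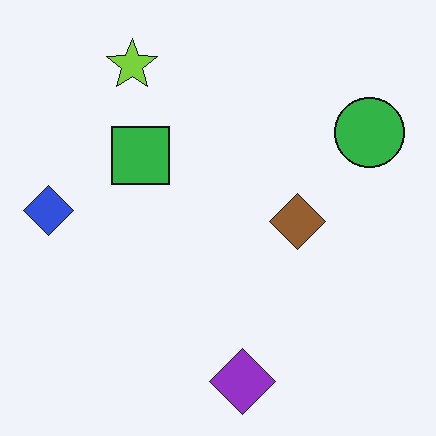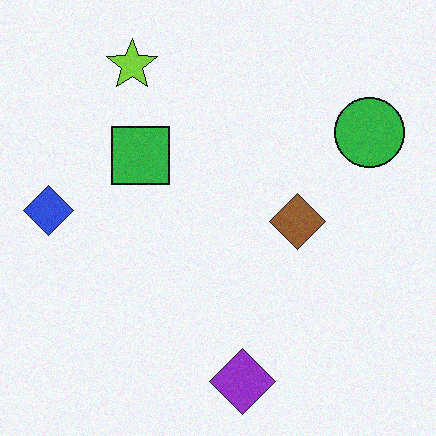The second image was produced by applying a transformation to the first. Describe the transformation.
The image was degraded with a light layer of grain.

Random speckle covers the whole image, including the flat background.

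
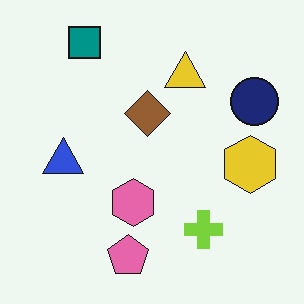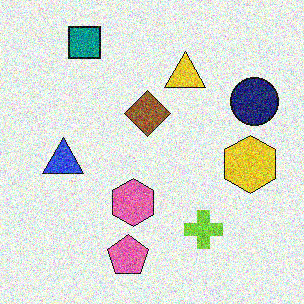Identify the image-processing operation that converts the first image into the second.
It was degraded with a thick layer of grain.

Random speckle covers the whole image, including the flat background.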